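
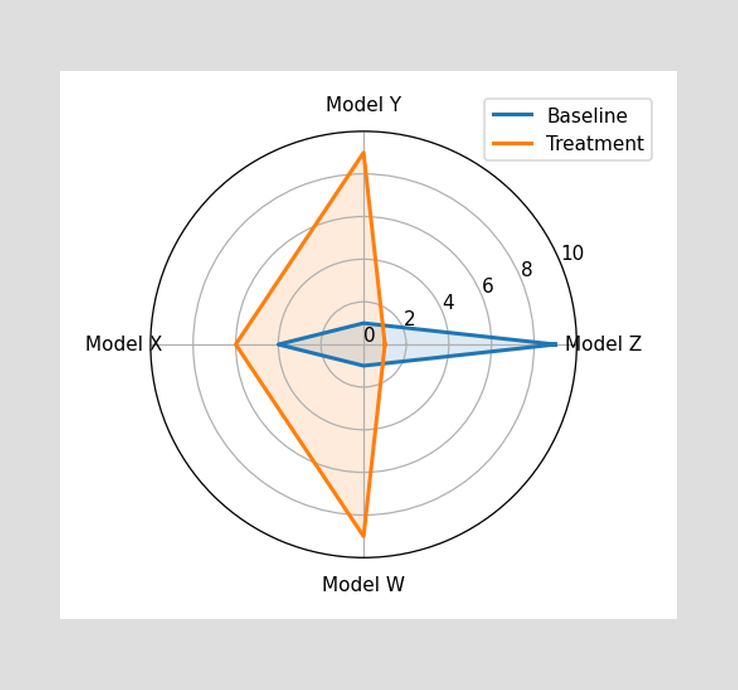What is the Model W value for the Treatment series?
On the Model W axis, Treatment reaches 9.

9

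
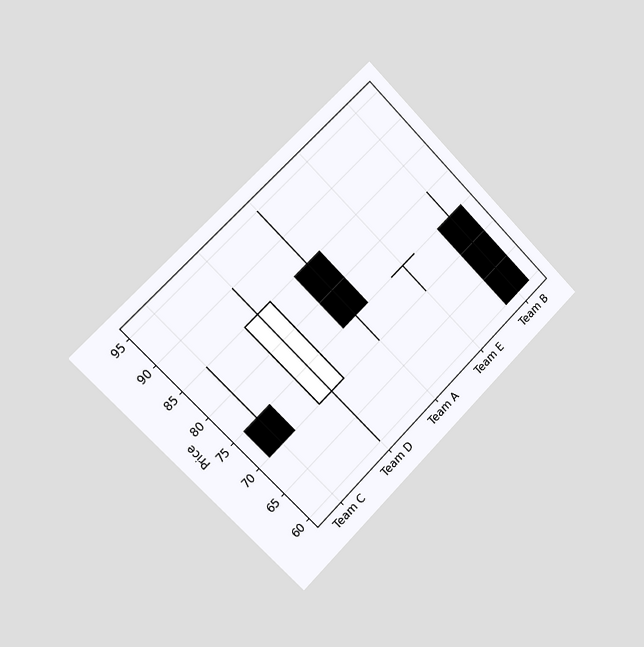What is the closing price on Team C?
The chart is tilted about 45° counter-clockwise and viewed slightly from the left. The Team C candle closes at 70.

70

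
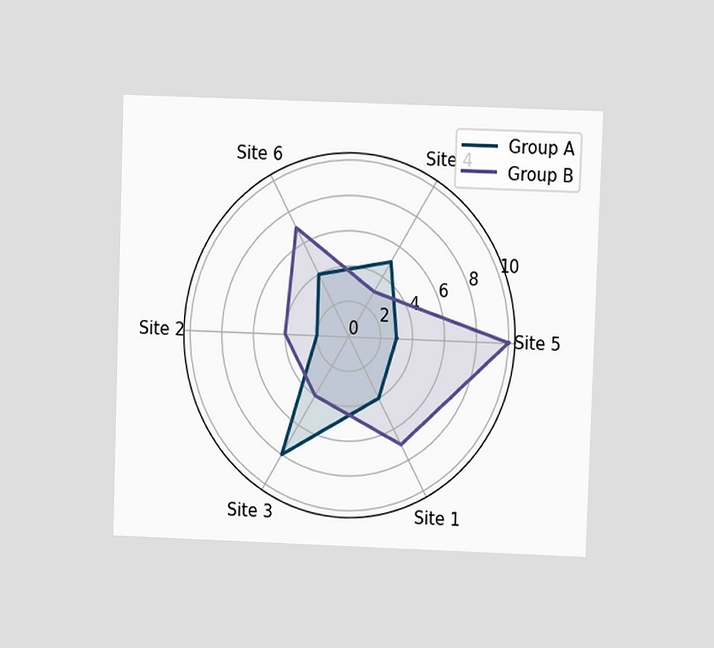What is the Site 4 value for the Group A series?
The chart is viewed at a slight angle. On the Site 4 axis, Group A reaches 5.

5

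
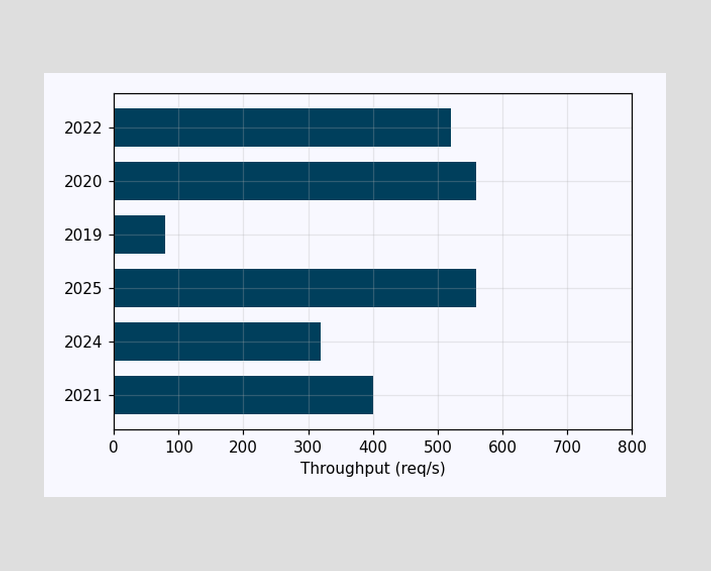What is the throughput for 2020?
Reading along the chart's x-axis, the 2020 bar reaches 560req/s.

560req/s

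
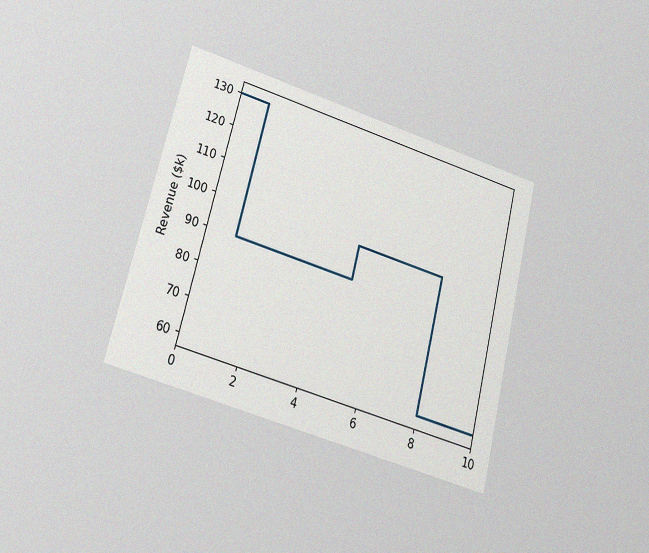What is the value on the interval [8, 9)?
$60k

The chart is tilted about 14° clockwise and viewed at a slight angle, with some photo noise. On [8, 9) the step sits at $60k.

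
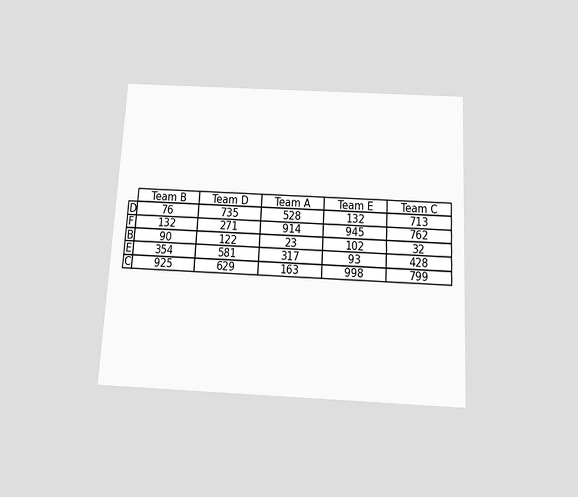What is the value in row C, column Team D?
The chart is tilted about 3° clockwise and viewed slightly from below. The (C, Team D) cell reads 629.

629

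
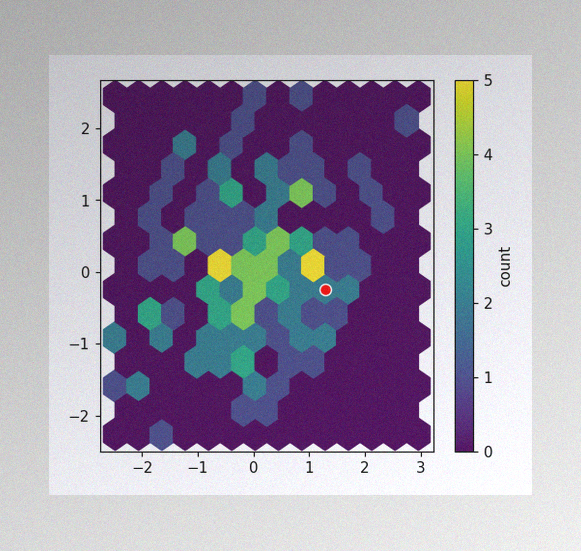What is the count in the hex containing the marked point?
The image has some photo noise and uneven lighting. The marked hex reads 2 on the colorbar.

2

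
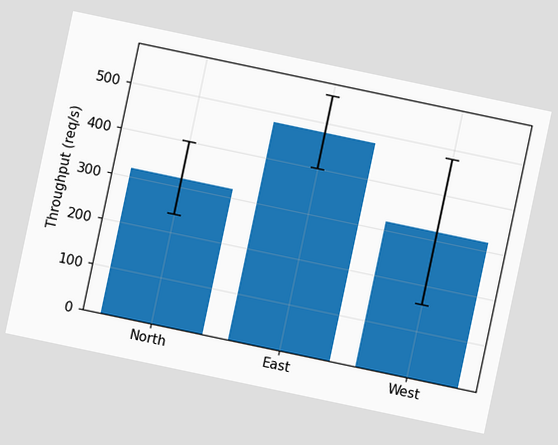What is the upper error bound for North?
The chart is tilted about 12° clockwise. The North bar's upper whisker reaches 400req/s.

400req/s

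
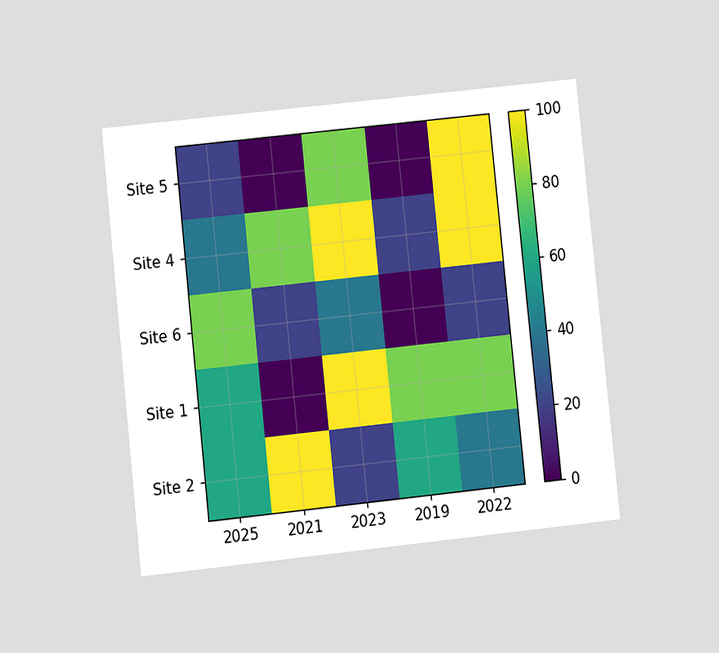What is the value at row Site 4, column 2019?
20

The chart is tilted about 6° counter-clockwise and viewed at a slight angle. Matching cell (Site 4, 2019) against the colorbar gives 20.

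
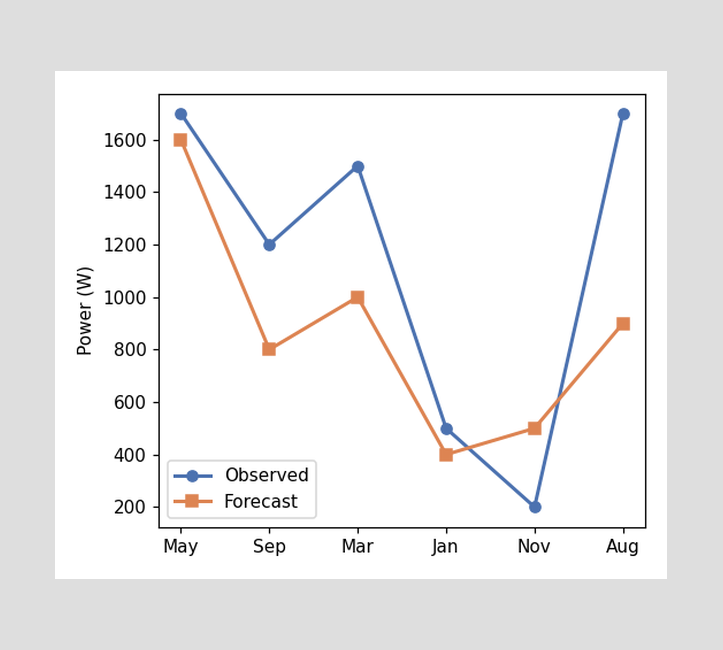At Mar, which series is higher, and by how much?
At Mar, Observed sits above the other line by 500W.

Observed, by 500W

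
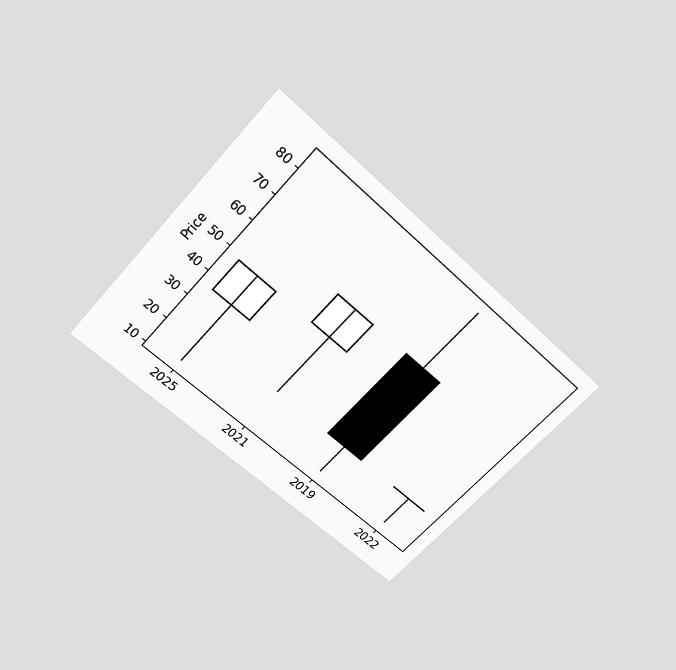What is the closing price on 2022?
24

The chart is tilted about 42° clockwise and viewed slightly from above. The 2022 candle closes at 24.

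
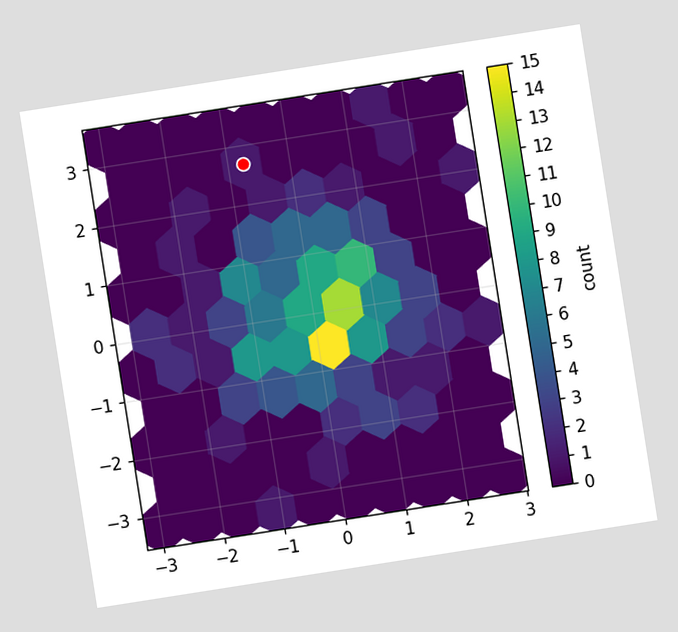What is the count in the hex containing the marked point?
The chart is tilted about 9° counter-clockwise. The marked hex reads 1 on the colorbar.

1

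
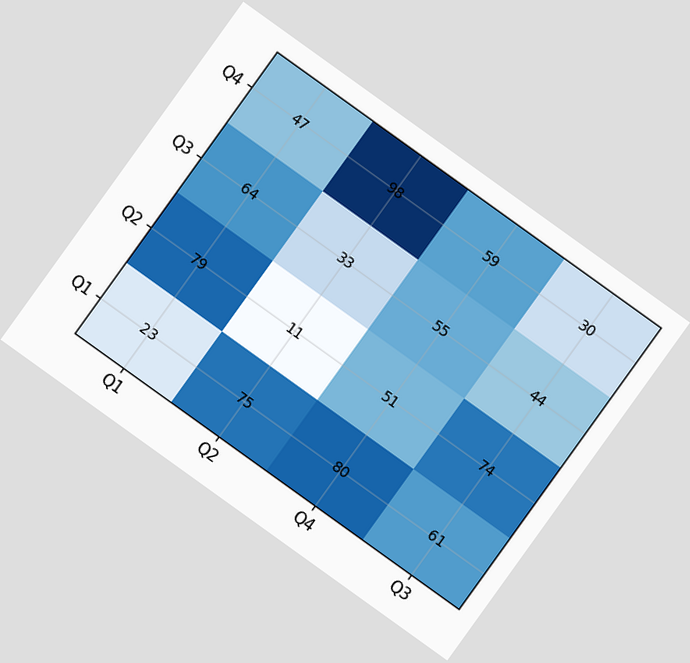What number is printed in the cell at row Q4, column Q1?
47

The chart is tilted about 36° clockwise. The (Q4, Q1) cell reads 47.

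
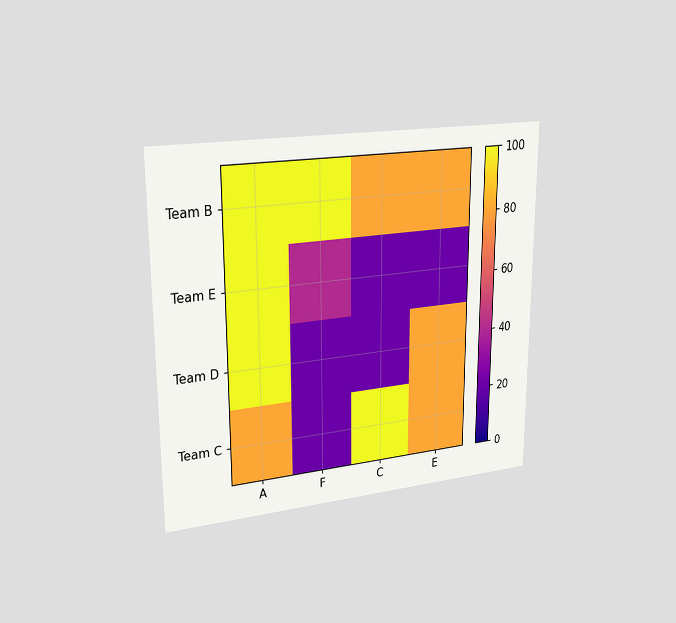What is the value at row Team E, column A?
100

The chart is viewed slightly from the left. Matching cell (Team E, A) against the colorbar gives 100.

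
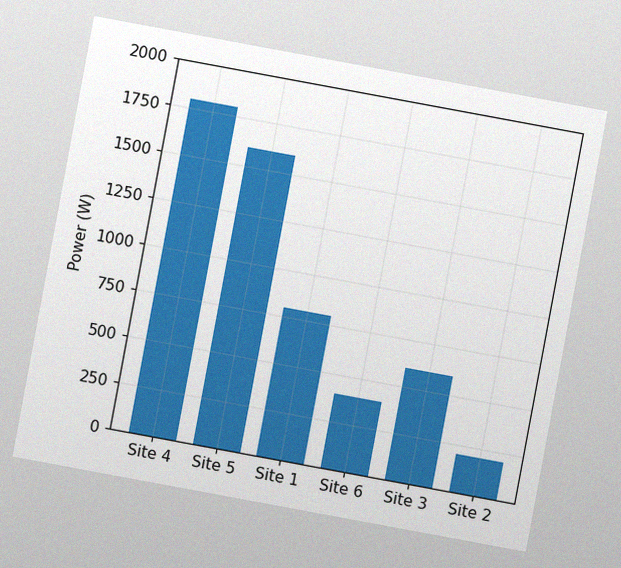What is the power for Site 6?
The chart is tilted about 11° clockwise, with some photo noise. Reading along the chart's y-axis, the Site 6 bar reaches 400W.

400W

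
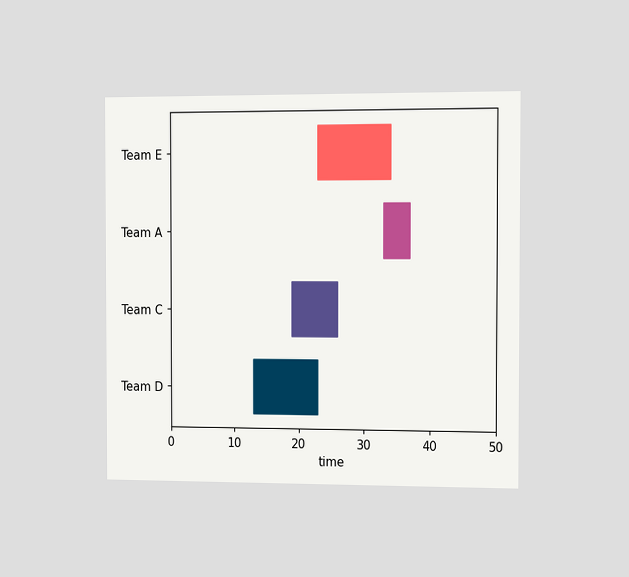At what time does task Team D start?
The chart is viewed slightly from the right. The Team D bar begins at t=13.

13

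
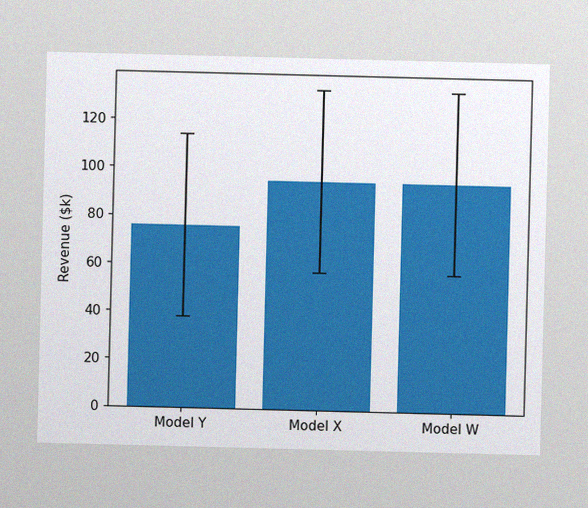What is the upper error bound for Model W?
The image has some photo noise and uneven lighting. The Model W bar's upper whisker reaches $133k.

$133k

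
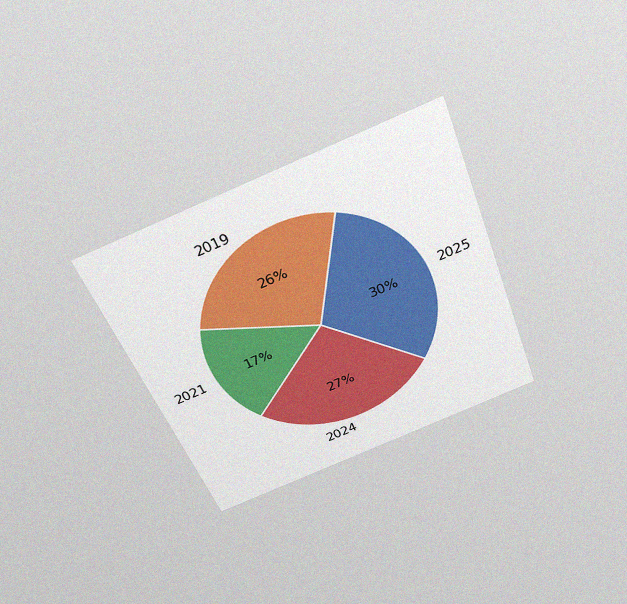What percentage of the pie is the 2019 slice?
The chart is tilted about 21° counter-clockwise and viewed slightly from above, with some photo noise. The 2019 slice takes up 26% of the pie.

26%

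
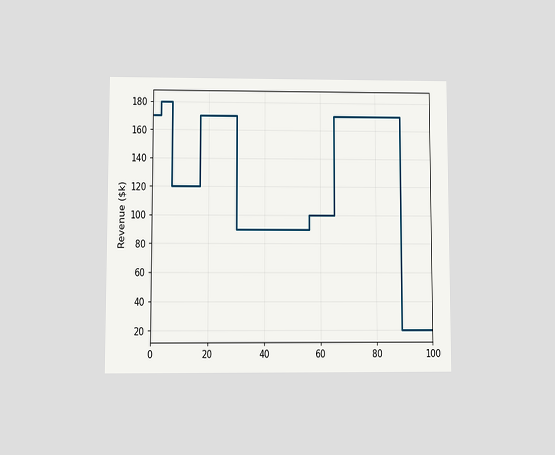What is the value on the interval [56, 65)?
$100k

The chart is viewed at a slight angle. On [56, 65) the step sits at $100k.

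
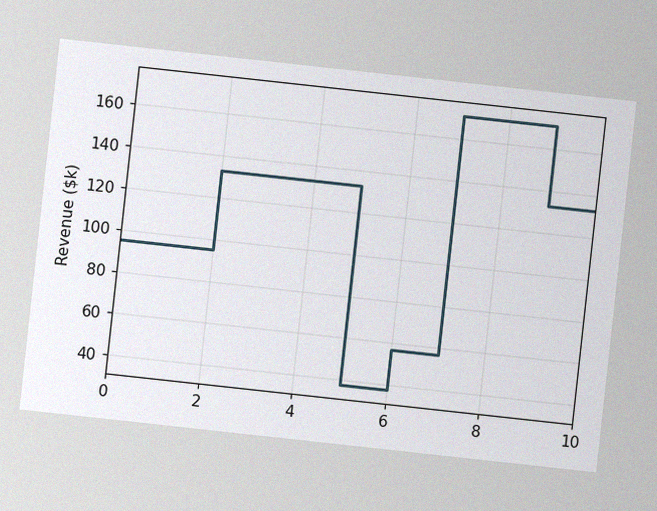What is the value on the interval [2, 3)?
$133k

The chart is tilted about 6° clockwise, with some photo noise. On [2, 3) the step sits at $133k.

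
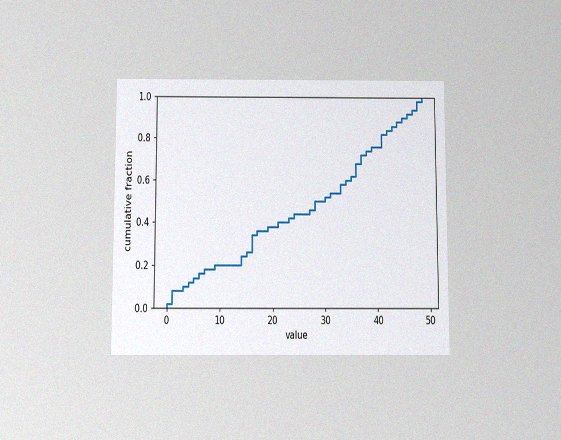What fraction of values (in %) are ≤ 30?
52%

The chart is viewed slightly from below, with some photo noise. At x=30 the ECDF step is at 52%.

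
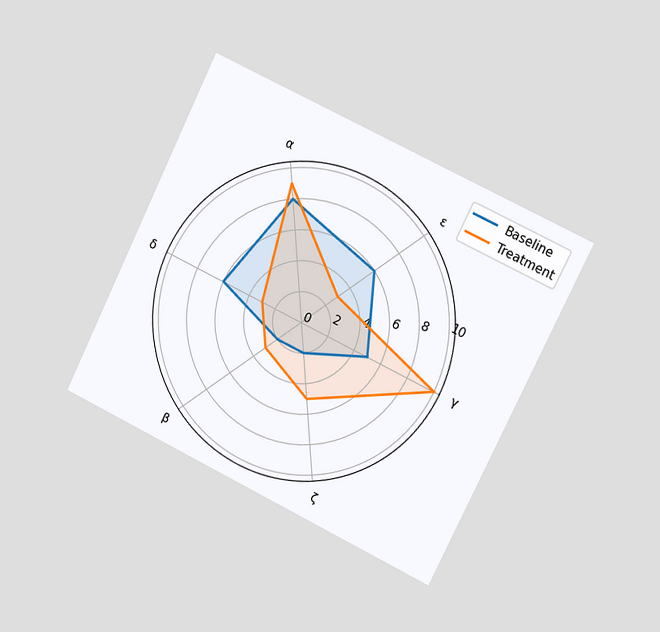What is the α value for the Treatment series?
The chart is tilted about 26° clockwise and viewed slightly from the right. On the α axis, Treatment reaches 9.

9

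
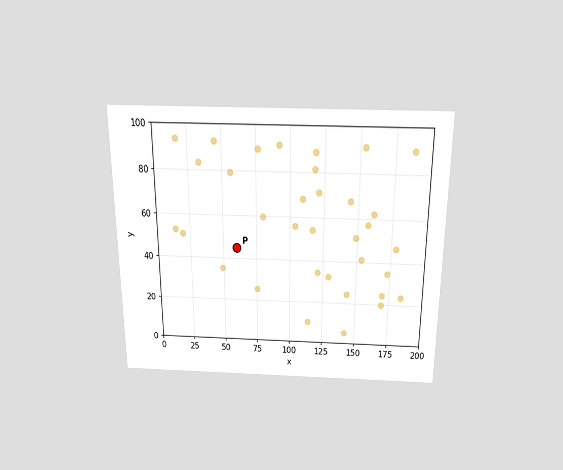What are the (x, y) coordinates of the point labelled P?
(60, 45)

The chart is viewed slightly from above. Following the gridlines from P to each axis, P sits at (60, 45).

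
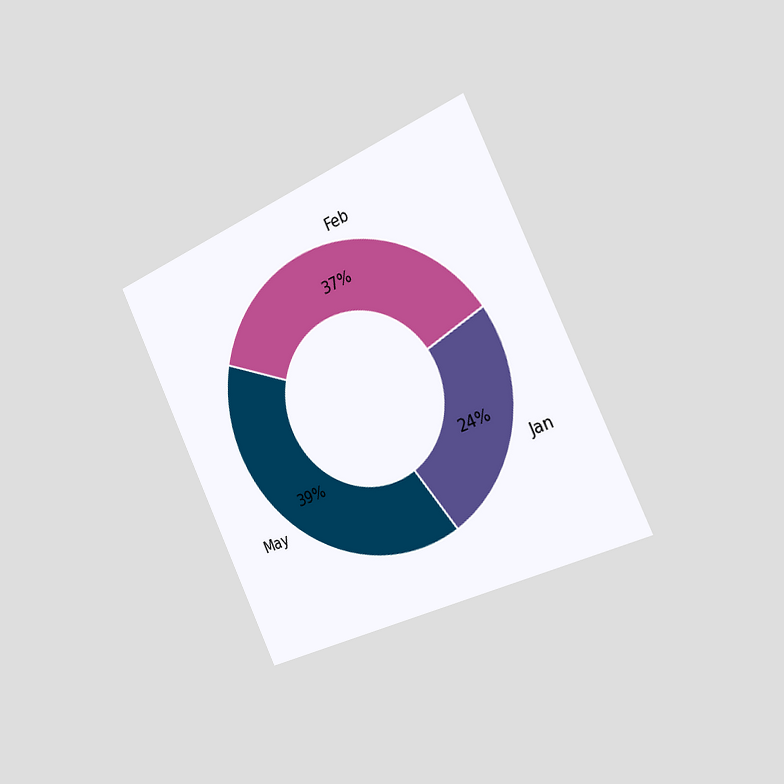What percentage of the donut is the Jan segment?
24%

The chart is tilted about 25° counter-clockwise and viewed slightly from the right. The Jan segment takes up 24% of the ring.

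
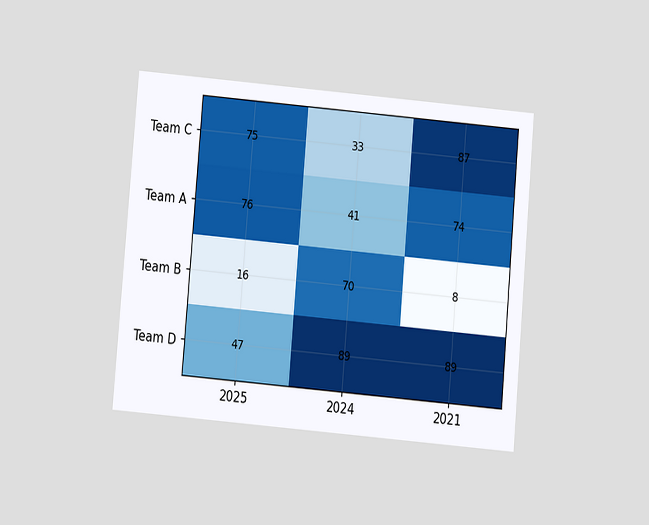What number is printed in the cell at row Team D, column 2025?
47

The chart is tilted about 5° clockwise and viewed at a slight angle. The (Team D, 2025) cell reads 47.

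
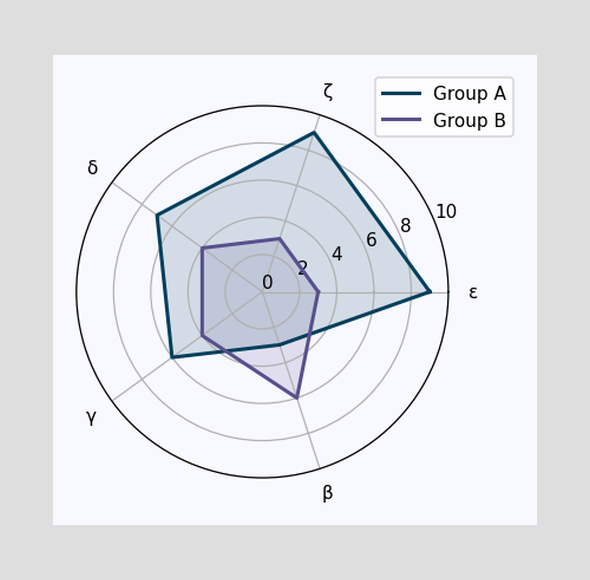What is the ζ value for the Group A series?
On the ζ axis, Group A reaches 9.

9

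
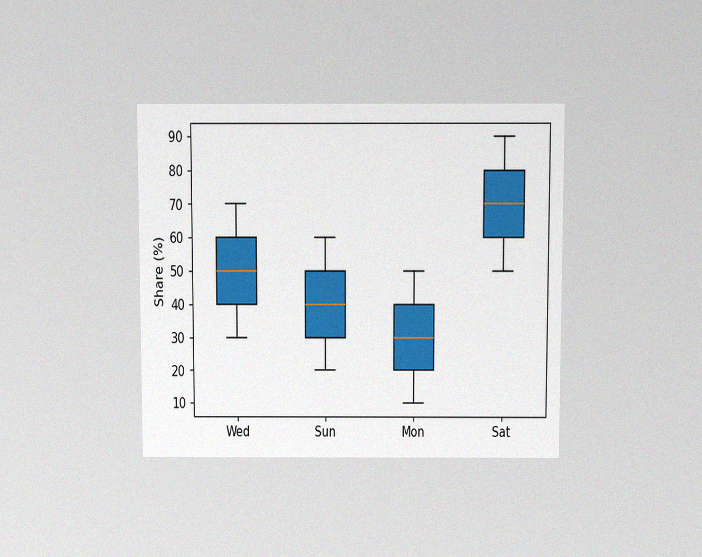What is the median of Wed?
50%

The chart is viewed slightly from above, with some photo noise. The median line in the Wed box sits at 50%.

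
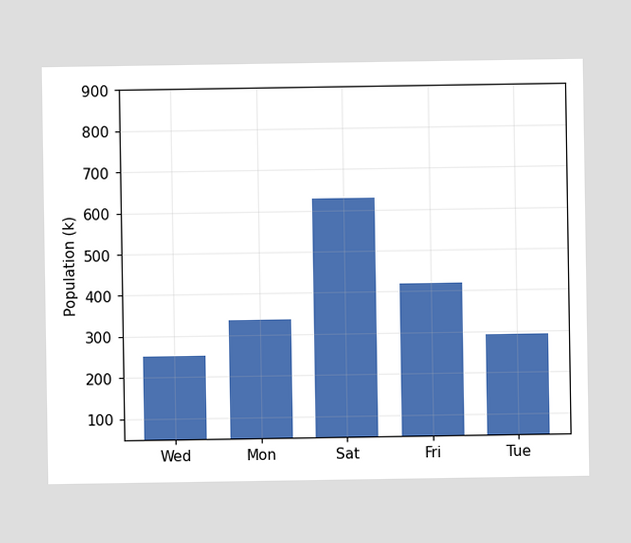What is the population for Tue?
Reading along the chart's y-axis, the Tue bar reaches 294k.

294k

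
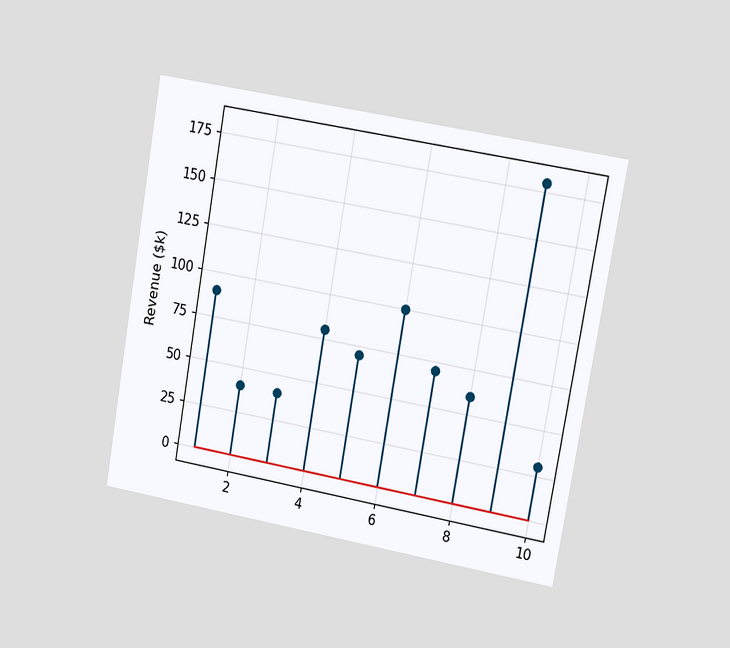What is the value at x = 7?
$70k

The chart is tilted about 10° clockwise and viewed at a slight angle. The stem at x=7 reaches $70k.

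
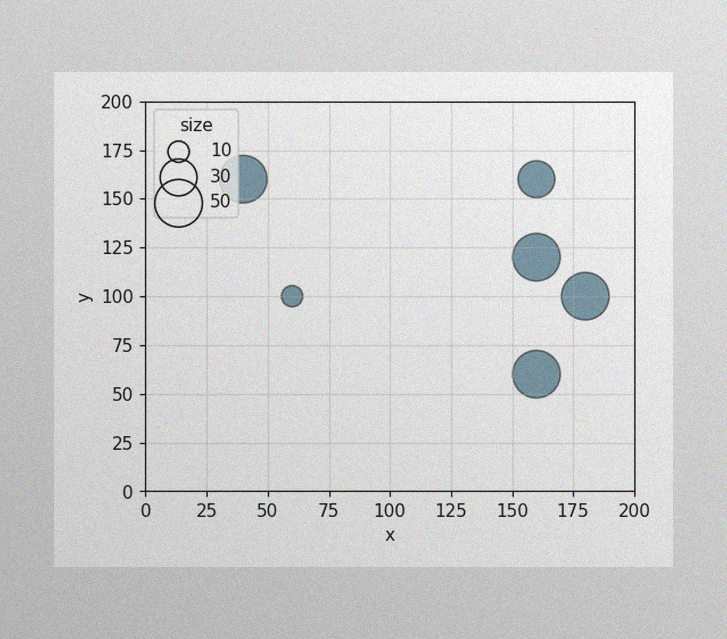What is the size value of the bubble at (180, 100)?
The image has some photo noise and uneven lighting. Matching the bubble at (180, 100) against the size legend gives 50.

50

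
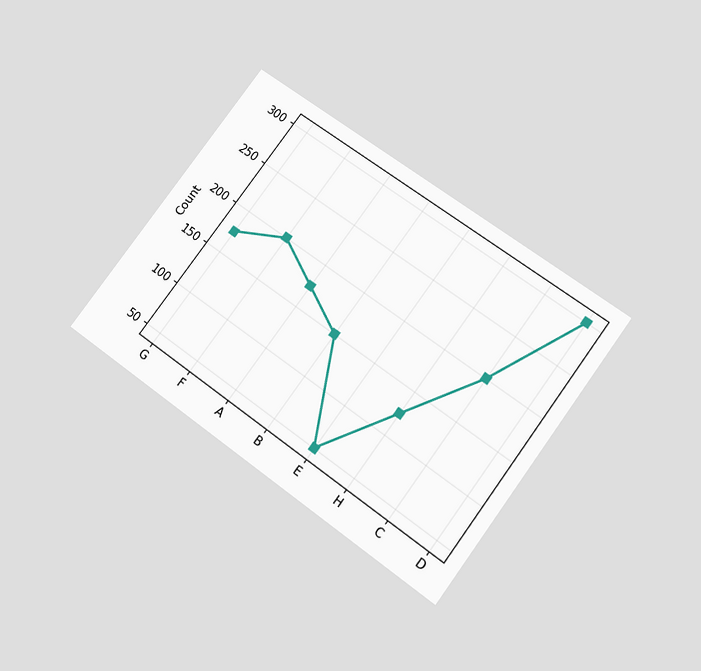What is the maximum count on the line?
The chart is tilted about 37° clockwise and viewed slightly from below. The highest point is at D, and reading across to the y-axis gives 300.

300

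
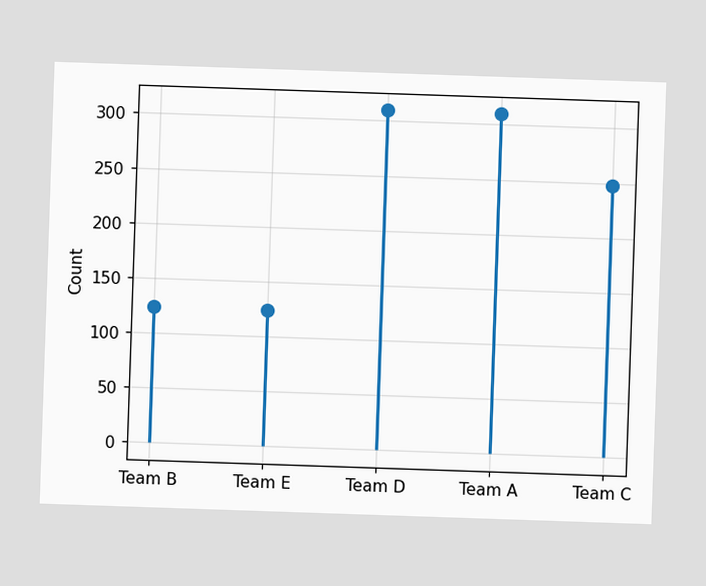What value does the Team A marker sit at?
310

The Team A marker sits at 310.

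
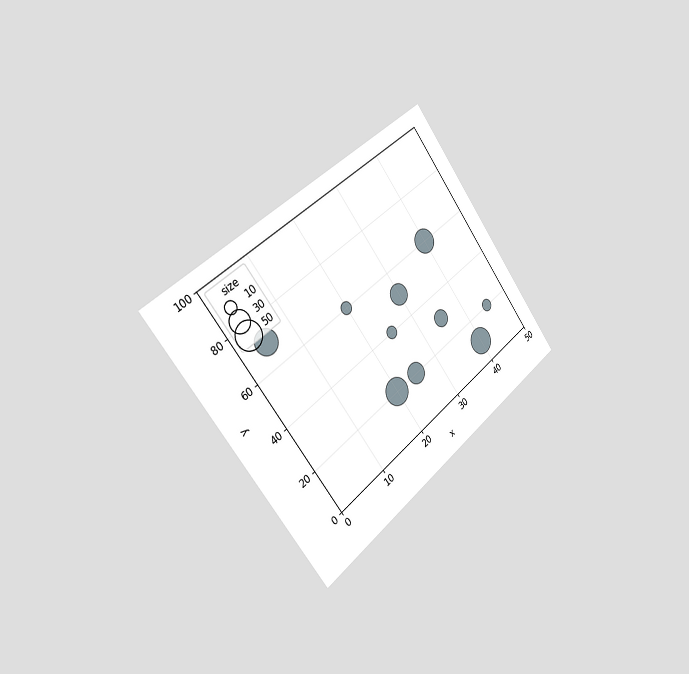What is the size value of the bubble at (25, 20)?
30

The chart is tilted about 38° counter-clockwise and viewed slightly from the left. Matching the bubble at (25, 20) against the size legend gives 30.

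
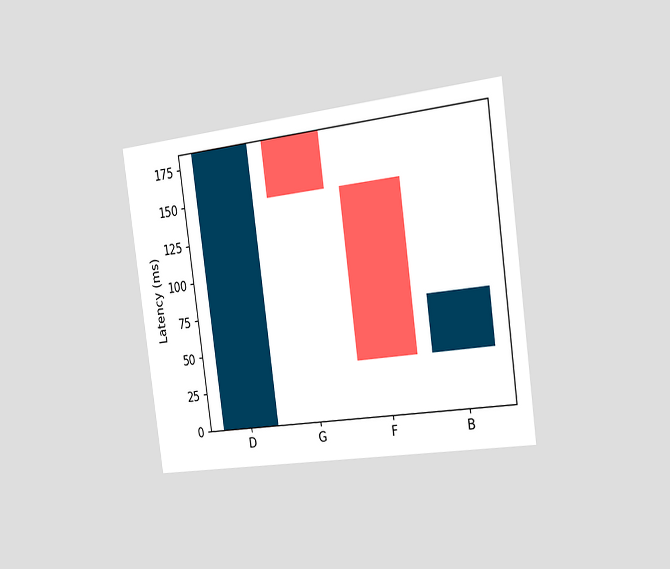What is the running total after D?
The chart is tilted about 8° counter-clockwise and viewed slightly from the right. After D the running total reaches 185ms.

185ms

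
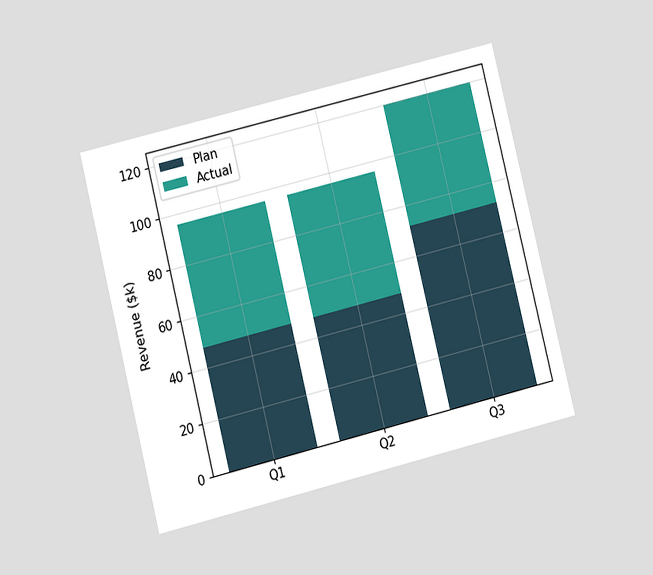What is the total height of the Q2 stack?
$96k

The chart is tilted about 14° counter-clockwise and viewed at a slight angle. The Q2 stack's top reaches $96k on the y-axis.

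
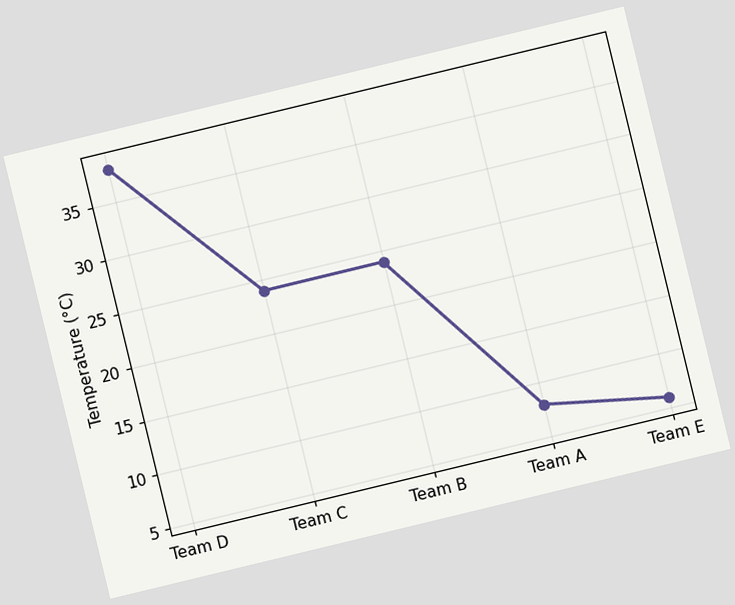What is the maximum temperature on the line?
38°C

The chart is tilted about 14° counter-clockwise. The highest point is at Team D, and reading across to the y-axis gives 38°C.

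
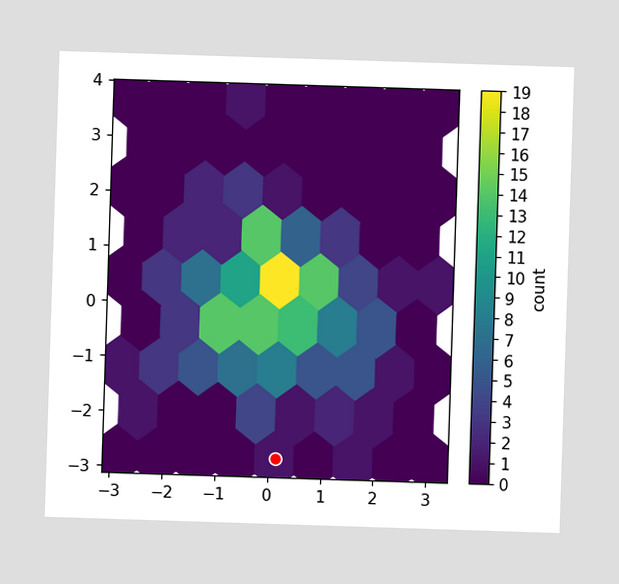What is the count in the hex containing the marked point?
1

The marked hex reads 1 on the colorbar.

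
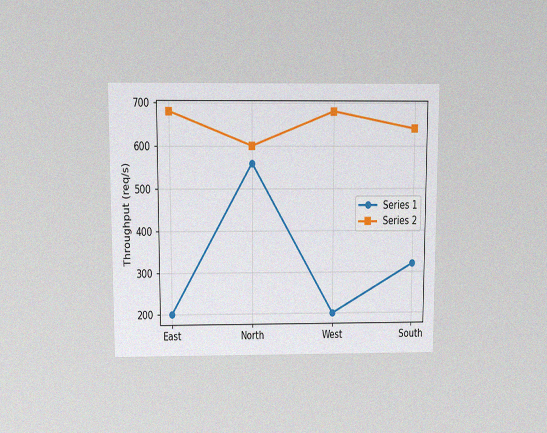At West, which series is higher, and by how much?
Series 2, by 480req/s

The chart is viewed slightly from above, with some photo noise. At West, Series 2 sits above the other line by 480req/s.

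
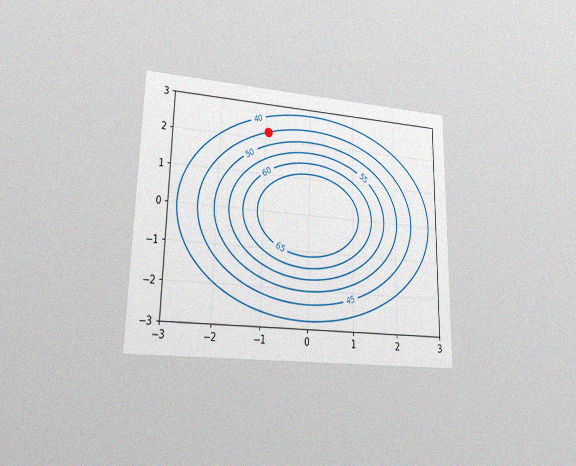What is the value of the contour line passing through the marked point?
45

The chart is viewed at a slight angle, with some photo noise. The marked point sits on the contour labelled 45.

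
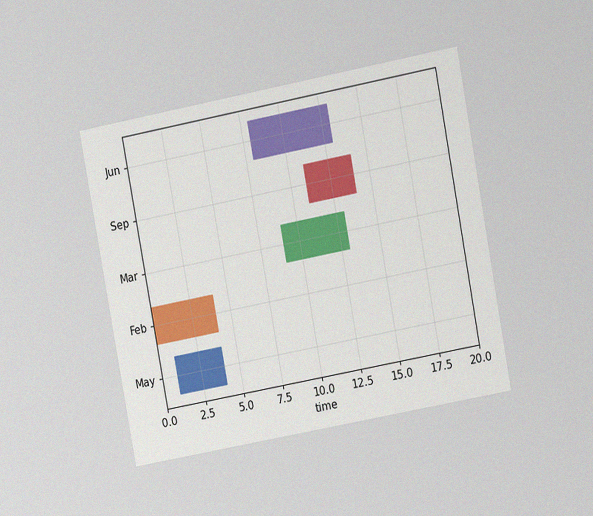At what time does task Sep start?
The chart is tilted about 11° counter-clockwise and viewed at a slight angle, with some photo noise. The Sep bar begins at t=11.

11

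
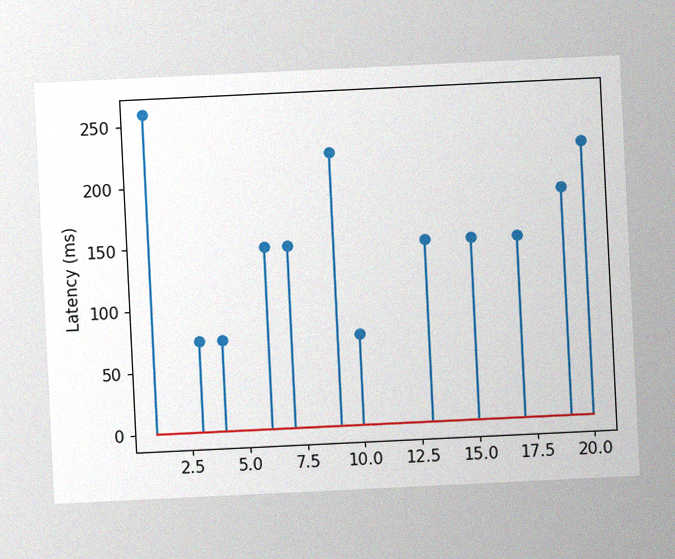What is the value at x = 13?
The chart is tilted about 3° counter-clockwise, with some photo noise. The stem at x=13 reaches 148ms.

148ms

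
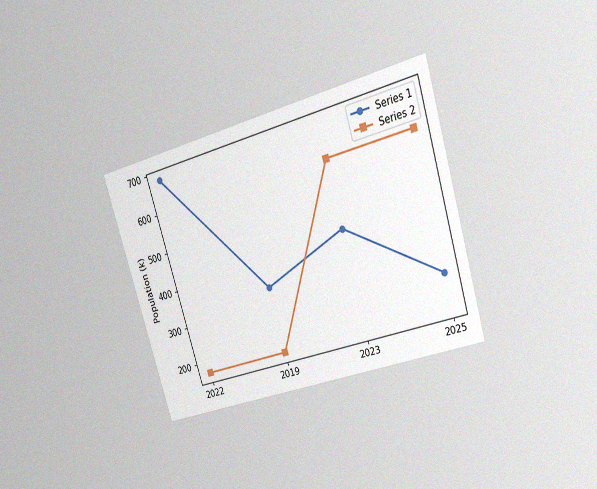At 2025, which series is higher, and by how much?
Series 2, by 340k

The chart is tilted about 17° counter-clockwise and viewed at a slight angle, with some photo noise. At 2025, Series 2 sits above the other line by 340k.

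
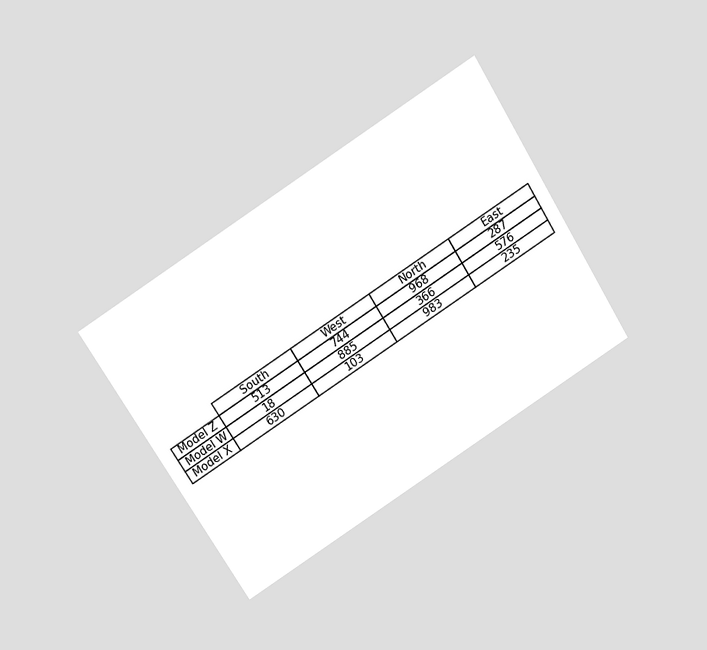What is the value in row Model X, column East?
The chart is tilted about 32° counter-clockwise and viewed slightly from above. The (Model X, East) cell reads 235.

235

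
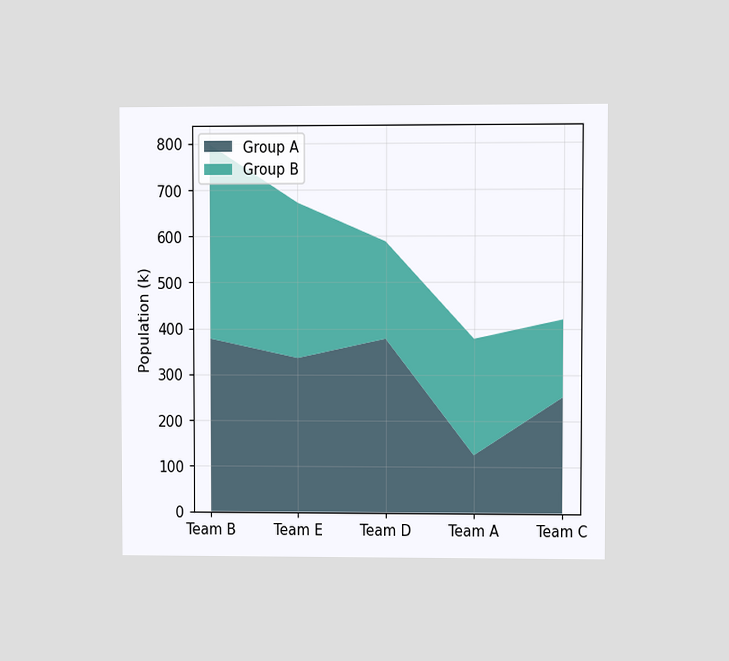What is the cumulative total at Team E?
672k

The chart is viewed at a slight angle. The stacked total at Team E reaches 672k.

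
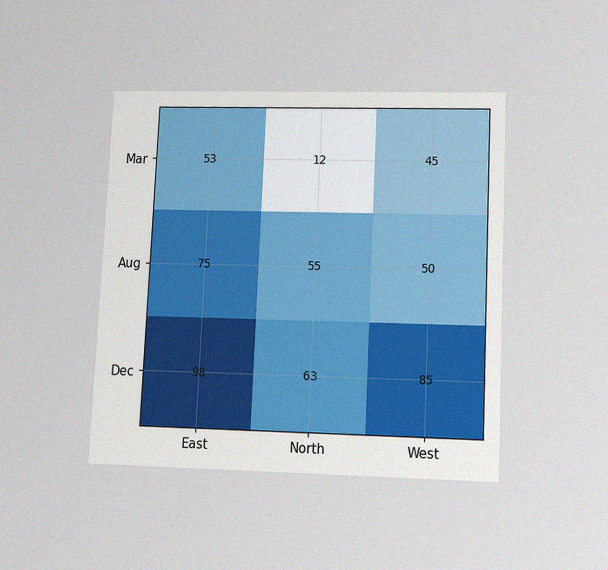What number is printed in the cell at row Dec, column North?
The chart is tilted about 3° clockwise and viewed slightly from below, with some photo noise. The (Dec, North) cell reads 63.

63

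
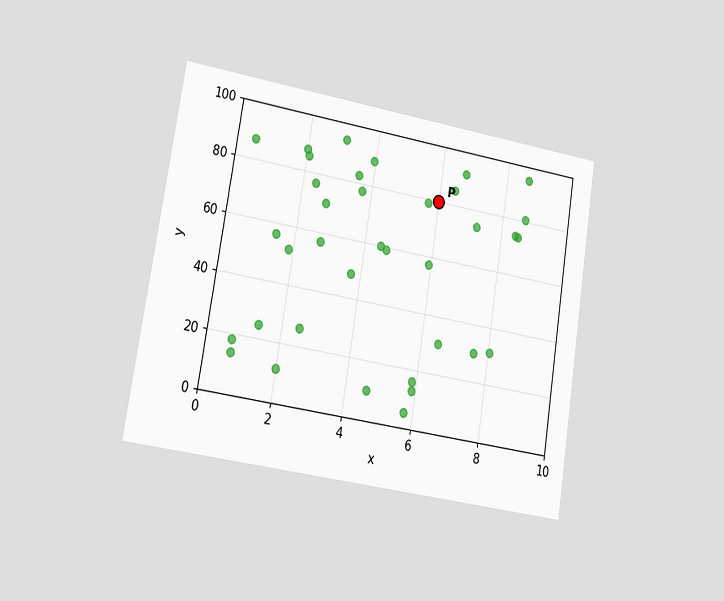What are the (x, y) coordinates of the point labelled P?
(6, 80)

The chart is tilted about 9° clockwise and viewed at a slight angle. Following the gridlines from P to each axis, P sits at (6, 80).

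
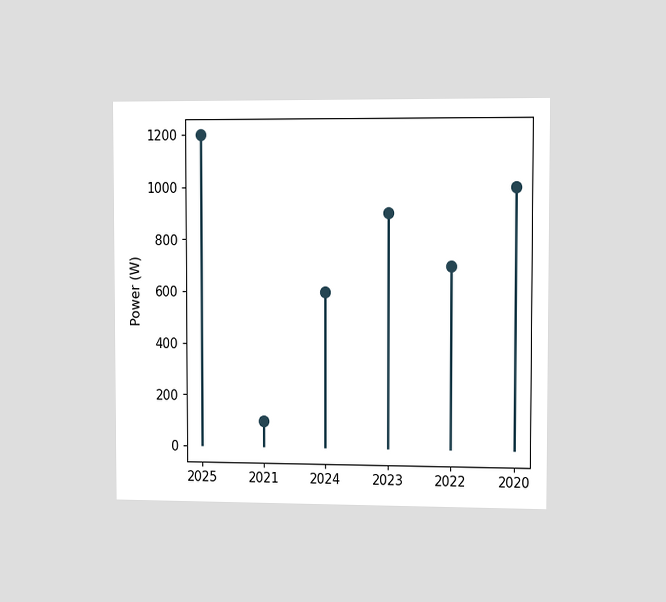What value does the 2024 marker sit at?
600W

The chart is viewed slightly from the right. The 2024 marker sits at 600W.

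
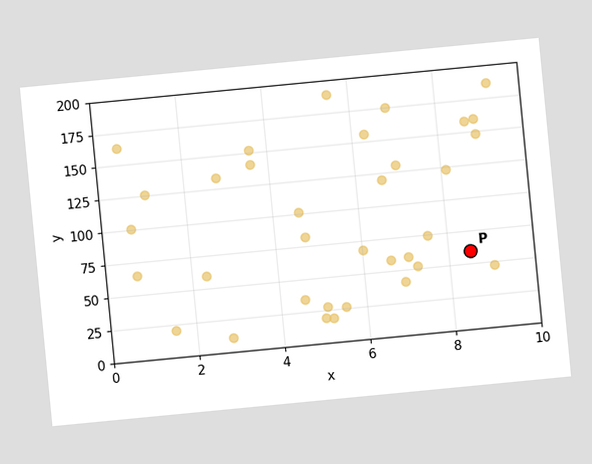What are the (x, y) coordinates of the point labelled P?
The chart is tilted about 5° counter-clockwise. Following the gridlines from P to each axis, P sits at (8.5, 60).

(8.5, 60)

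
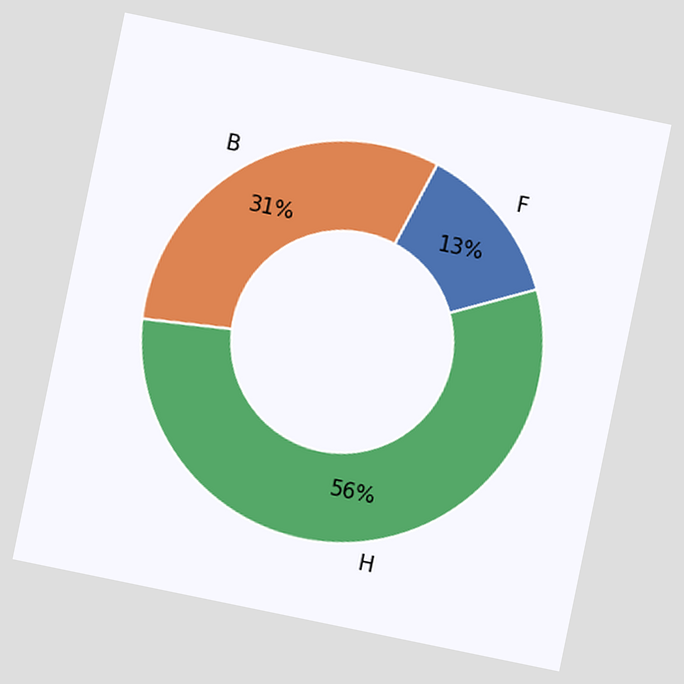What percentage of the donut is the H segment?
56%

The chart is tilted about 12° clockwise. The H segment takes up 56% of the ring.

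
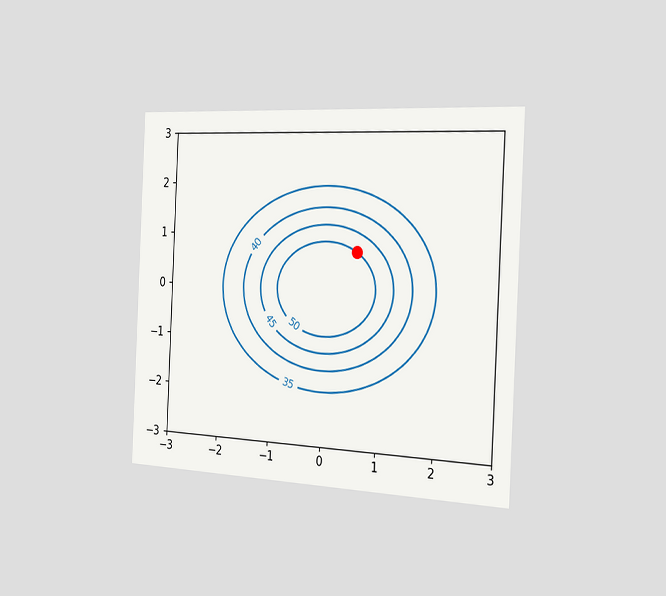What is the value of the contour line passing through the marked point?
The chart is tilted about 3° clockwise and viewed slightly from the right. The marked point sits on the contour labelled 50.

50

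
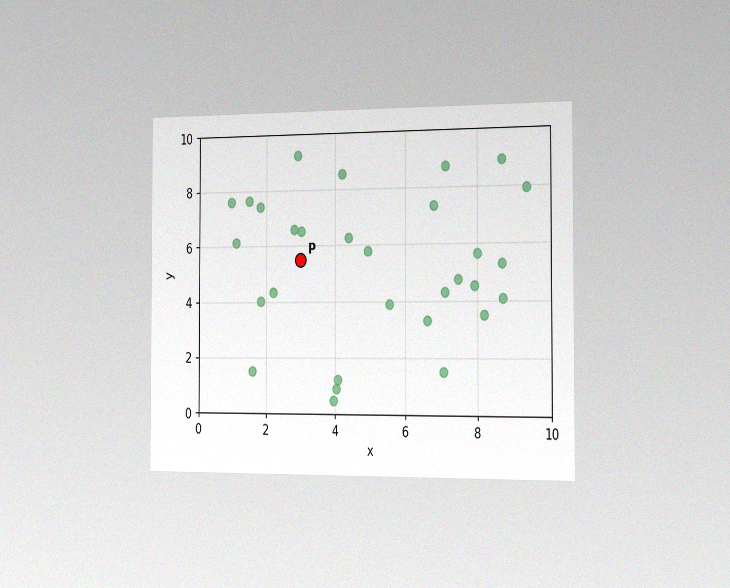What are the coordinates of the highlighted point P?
The chart is viewed slightly from the right, with some photo noise. Following the gridlines from P to each axis, P sits at (3, 5.5).

(3, 5.5)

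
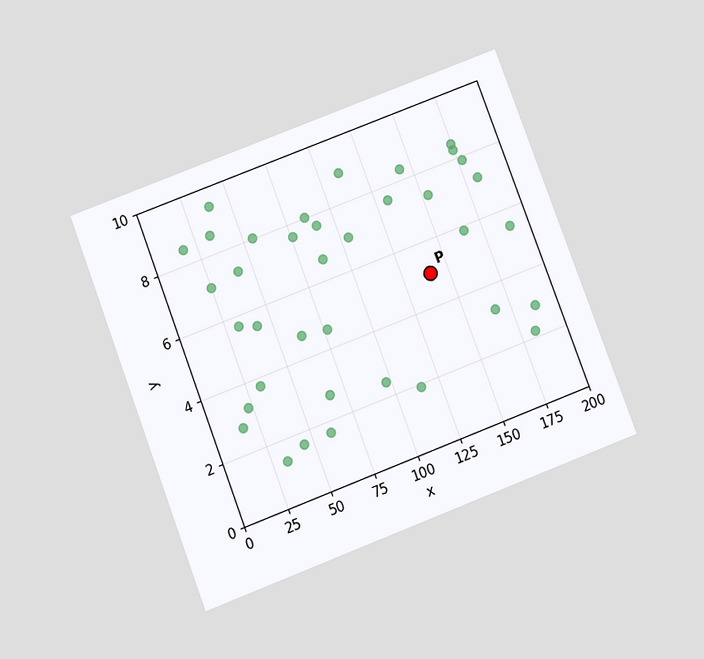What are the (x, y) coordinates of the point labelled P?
(140, 5)

The chart is tilted about 21° counter-clockwise and viewed slightly from below. Following the gridlines from P to each axis, P sits at (140, 5).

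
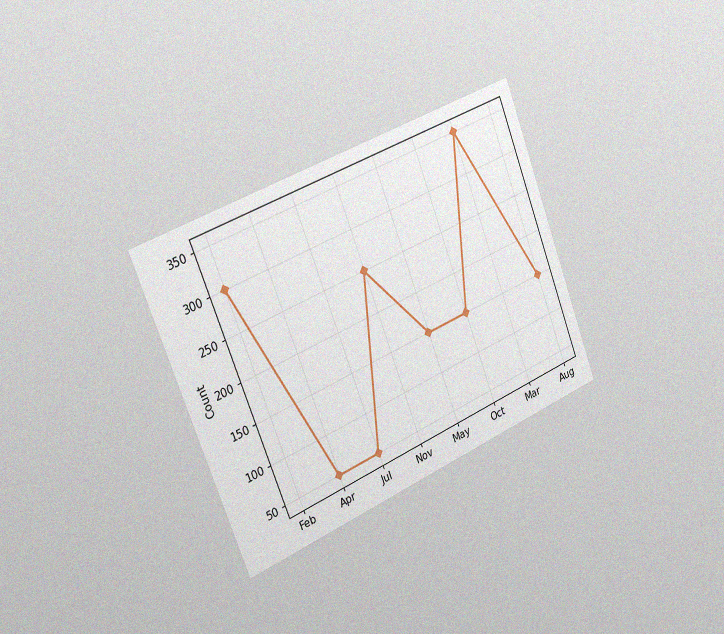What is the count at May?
The chart is tilted about 22° counter-clockwise and viewed slightly from the left, with some photo noise. At May, the line is at 150.

150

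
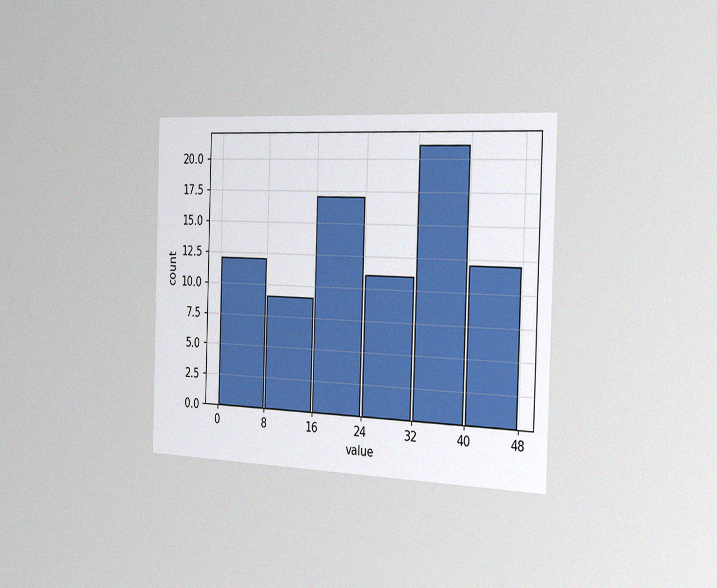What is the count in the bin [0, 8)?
The chart is viewed slightly from the right, with some photo noise. The [0, 8) bin has height 12.

12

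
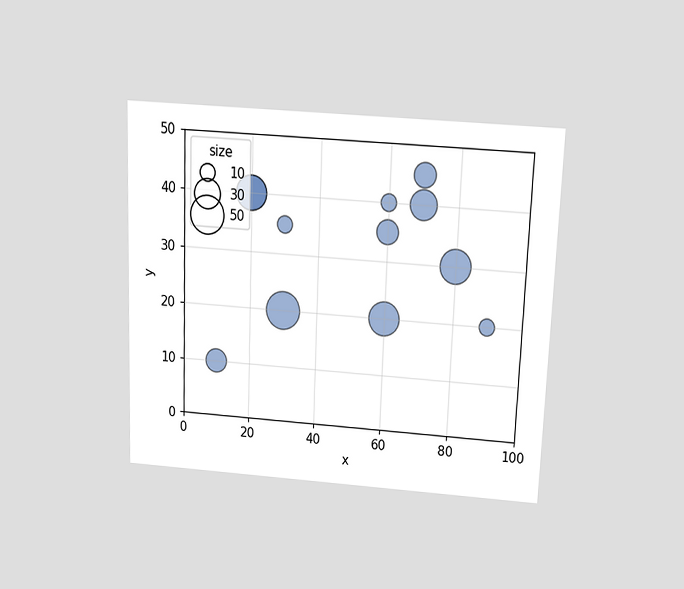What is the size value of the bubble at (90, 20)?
10

The chart is tilted about 2° clockwise and viewed slightly from above. Matching the bubble at (90, 20) against the size legend gives 10.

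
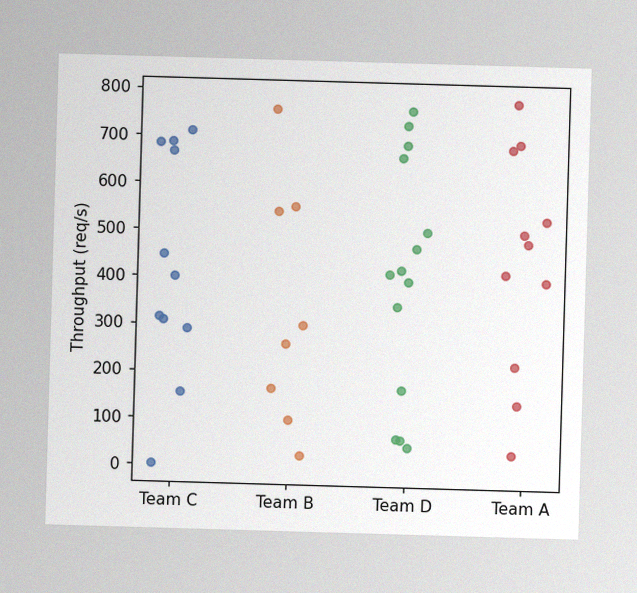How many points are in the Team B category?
8

The image has some photo noise and uneven lighting. Counting the markers in the Team B column gives 8.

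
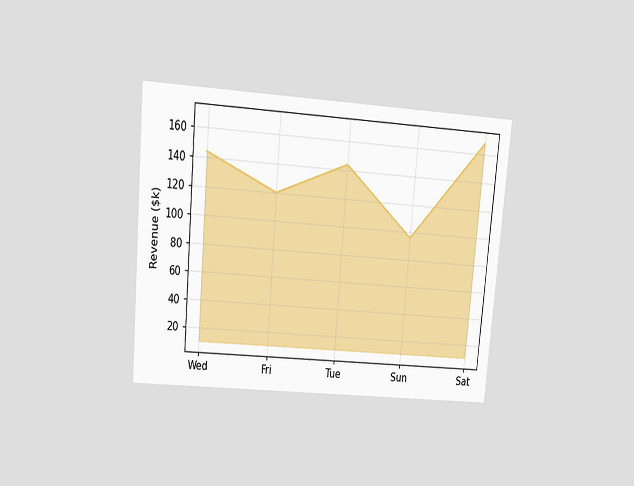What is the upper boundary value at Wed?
$144k

The chart is tilted about 5° clockwise and viewed slightly from above. At Wed the upper boundary is at $144k.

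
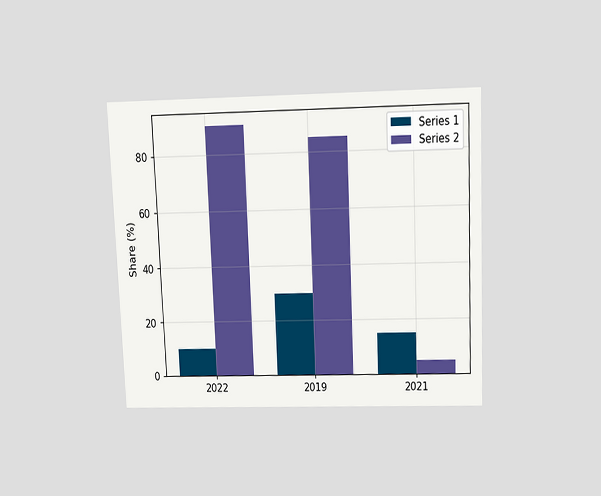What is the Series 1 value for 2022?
10%

The chart is tilted about 2° counter-clockwise and viewed slightly from above. The Series 1 bar at 2022 reaches 10% on the y-axis.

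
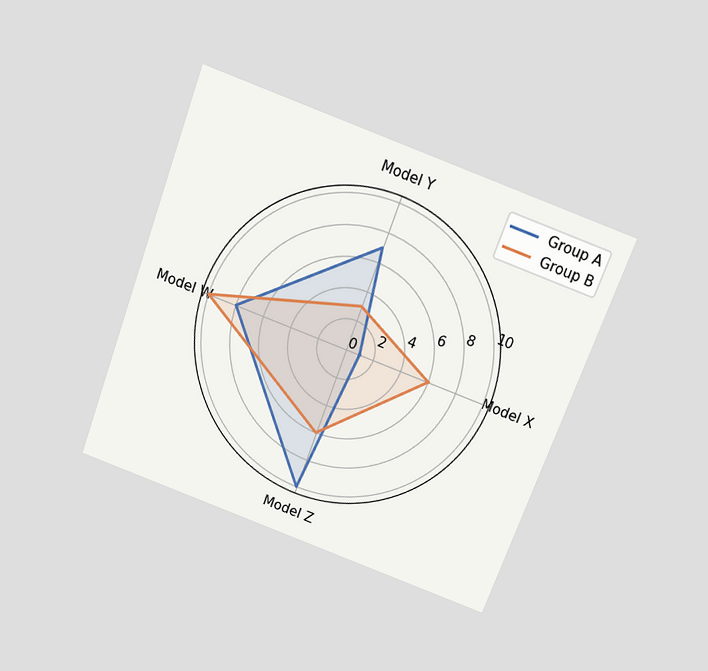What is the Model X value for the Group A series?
1

The chart is tilted about 20° clockwise and viewed slightly from above. On the Model X axis, Group A reaches 1.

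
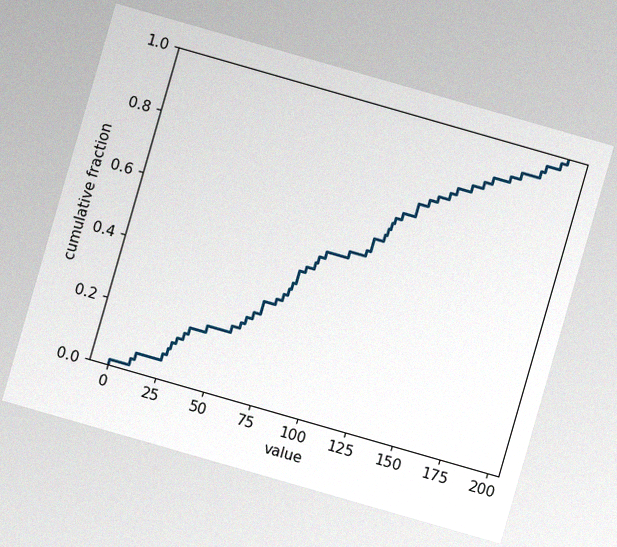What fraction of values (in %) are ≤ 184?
The chart is tilted about 16° clockwise, with some photo noise. At x=184 the ECDF step is at 94%.

94%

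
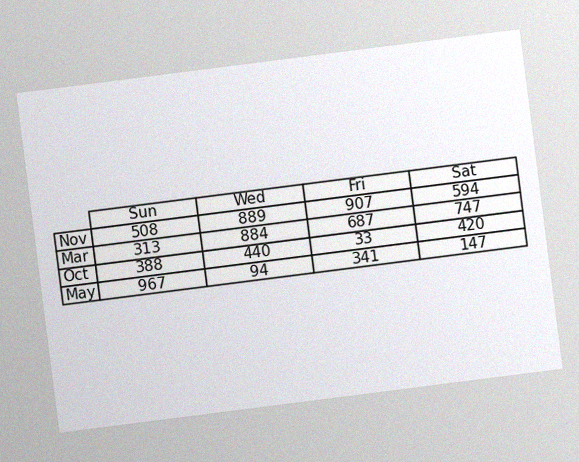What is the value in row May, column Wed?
The chart is tilted about 7° counter-clockwise, with some photo noise. The (May, Wed) cell reads 94.

94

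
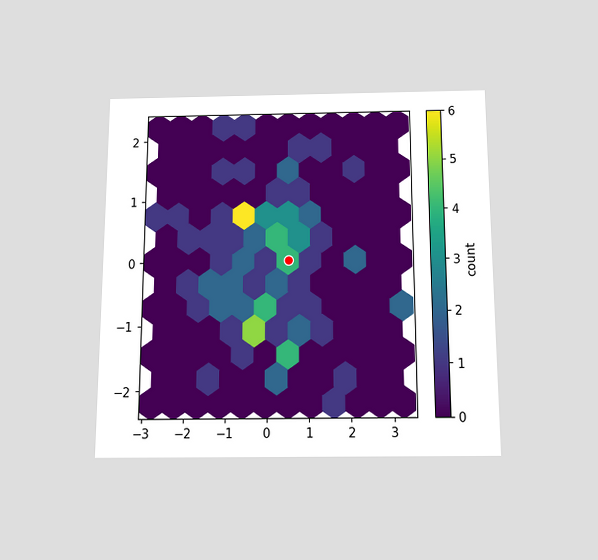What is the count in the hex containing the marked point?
The chart is viewed slightly from below. The marked hex reads 4 on the colorbar.

4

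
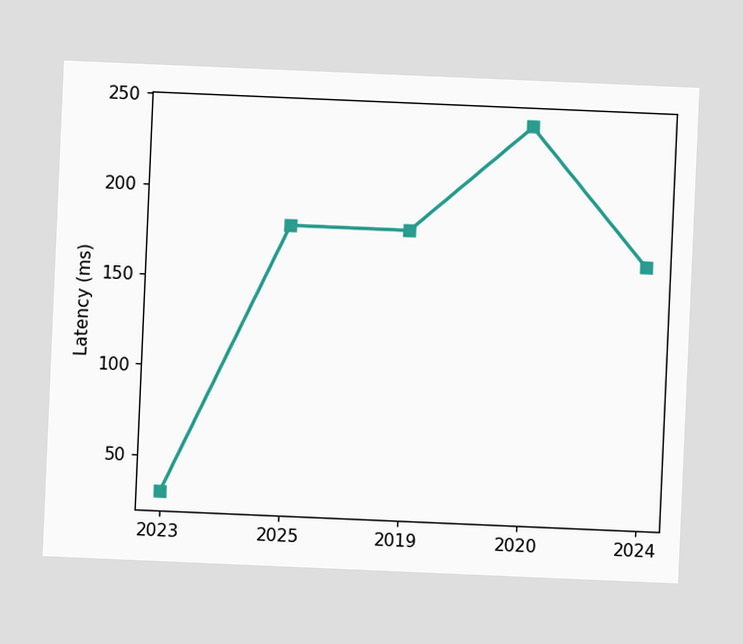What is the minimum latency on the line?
The chart is tilted about 2° clockwise. The lowest point is at 2023, and reading across to the y-axis gives 30ms.

30ms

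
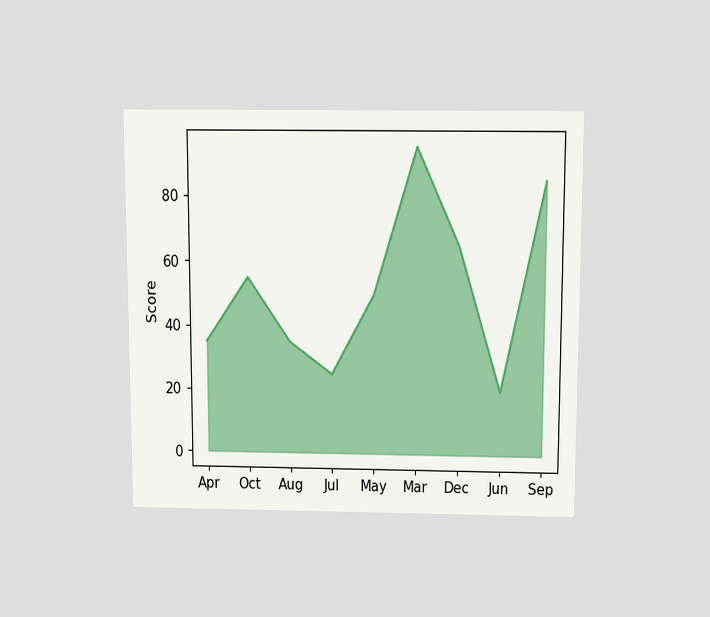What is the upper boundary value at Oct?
The chart is viewed slightly from above. At Oct the upper boundary is at 55.

55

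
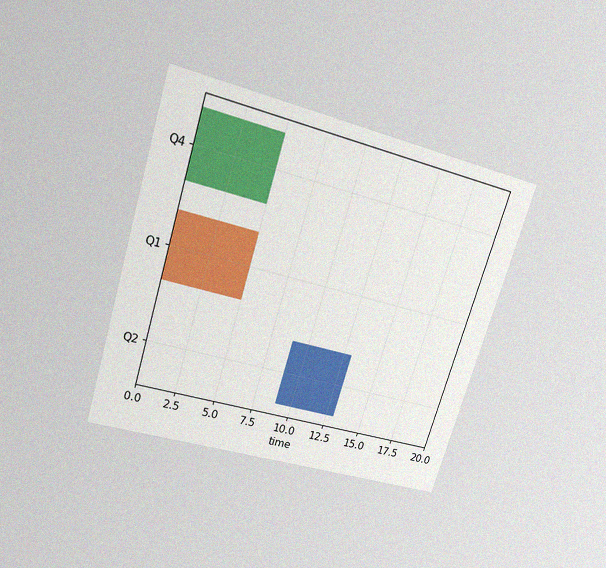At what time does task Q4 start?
0

The chart is tilted about 17° clockwise and viewed slightly from above, with some photo noise. The Q4 bar begins at t=0.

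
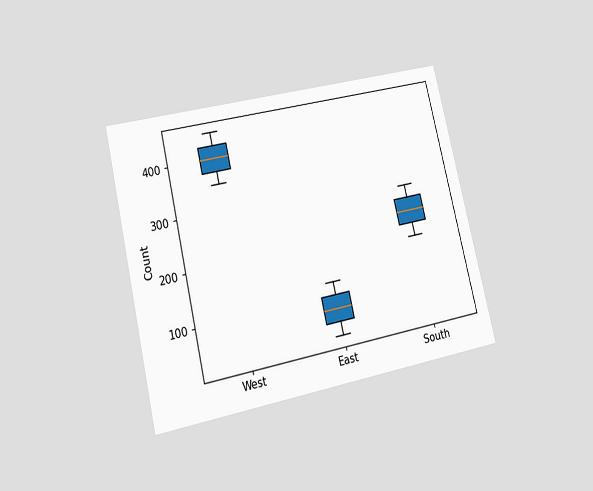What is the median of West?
The chart is tilted about 13° counter-clockwise and viewed at a slight angle. The median line in the West box sits at 400.

400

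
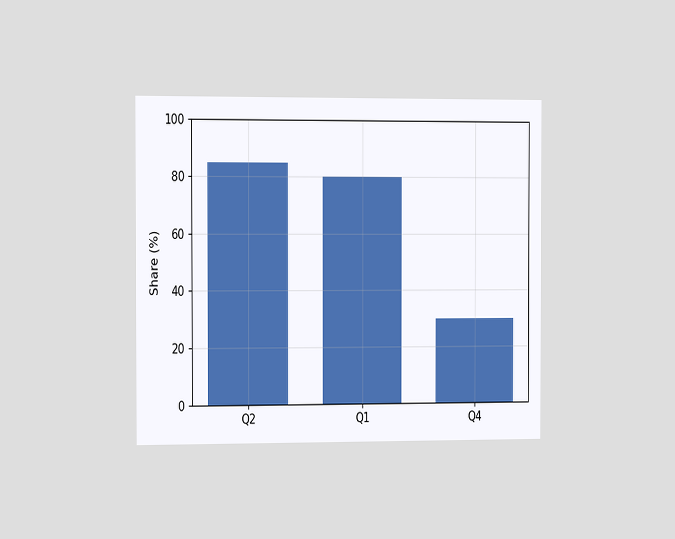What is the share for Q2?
The chart is viewed slightly from the left. Reading along the chart's y-axis, the Q2 bar reaches 85%.

85%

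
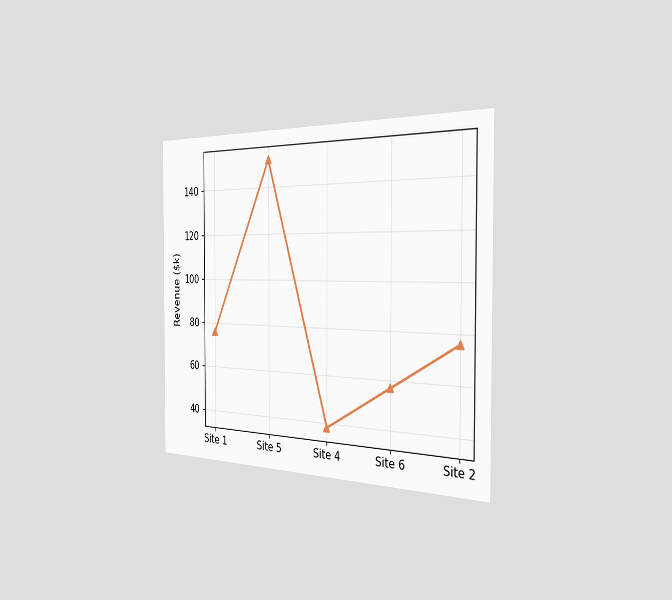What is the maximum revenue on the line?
The chart is viewed slightly from the right. The highest point is at Site 5, and reading across to the y-axis gives $152k.

$152k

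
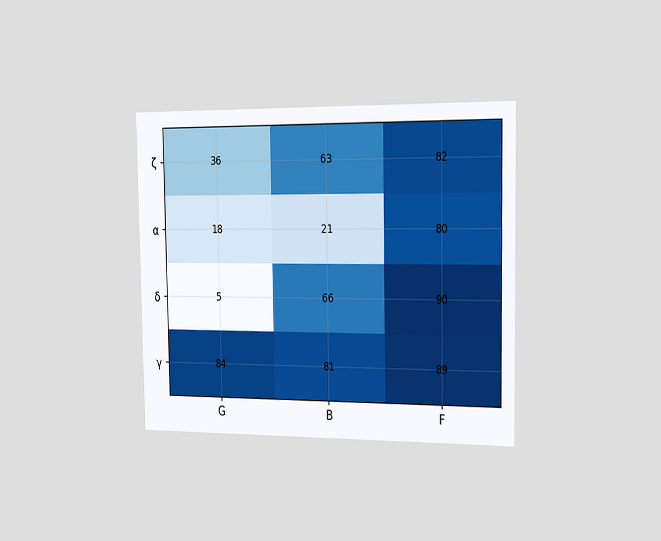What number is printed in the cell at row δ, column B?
The chart is viewed slightly from the right. The (δ, B) cell reads 66.

66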